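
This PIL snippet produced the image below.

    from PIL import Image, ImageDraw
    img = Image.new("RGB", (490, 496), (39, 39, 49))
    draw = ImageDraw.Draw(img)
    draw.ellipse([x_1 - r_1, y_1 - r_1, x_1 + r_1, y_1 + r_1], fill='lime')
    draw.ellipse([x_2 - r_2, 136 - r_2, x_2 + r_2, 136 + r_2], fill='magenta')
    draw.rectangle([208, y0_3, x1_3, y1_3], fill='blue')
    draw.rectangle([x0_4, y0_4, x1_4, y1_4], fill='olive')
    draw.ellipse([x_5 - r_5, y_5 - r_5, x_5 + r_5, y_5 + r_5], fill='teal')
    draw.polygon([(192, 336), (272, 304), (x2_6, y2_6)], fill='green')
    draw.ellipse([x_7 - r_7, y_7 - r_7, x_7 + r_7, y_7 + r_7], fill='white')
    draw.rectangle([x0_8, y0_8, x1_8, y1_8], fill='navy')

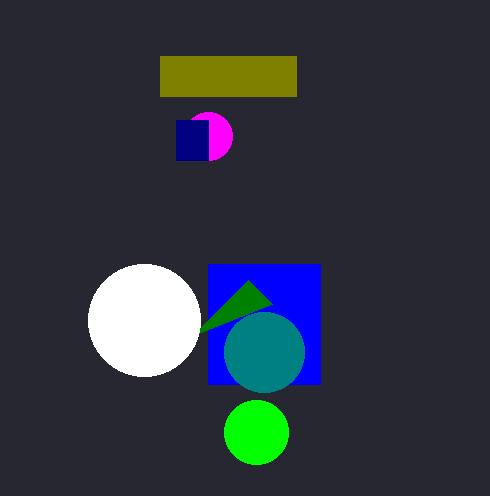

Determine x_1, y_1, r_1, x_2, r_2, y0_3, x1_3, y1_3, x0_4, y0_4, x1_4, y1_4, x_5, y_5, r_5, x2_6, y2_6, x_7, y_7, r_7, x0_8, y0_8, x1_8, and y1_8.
x_1 = 256
y_1 = 432
r_1 = 32
x_2 = 208
r_2 = 24
y0_3 = 264
x1_3 = 320
y1_3 = 384
x0_4 = 160
y0_4 = 56
x1_4 = 296
y1_4 = 96
x_5 = 264
y_5 = 352
r_5 = 40
x2_6 = 248
y2_6 = 280
x_7 = 144
y_7 = 320
r_7 = 56
x0_8 = 176
y0_8 = 120
x1_8 = 208
y1_8 = 160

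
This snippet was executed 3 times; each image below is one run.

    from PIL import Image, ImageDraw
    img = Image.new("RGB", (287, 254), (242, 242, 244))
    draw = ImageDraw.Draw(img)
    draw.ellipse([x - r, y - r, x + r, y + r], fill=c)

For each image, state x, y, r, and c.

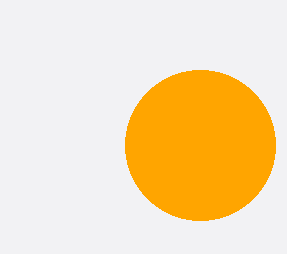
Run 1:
x = 200; y = 145; r = 75; c = 'orange'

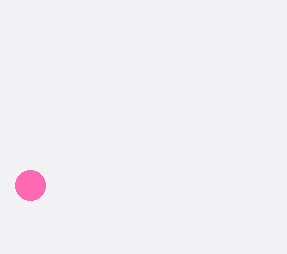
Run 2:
x = 30, y = 185, r = 15, c = 'hotpink'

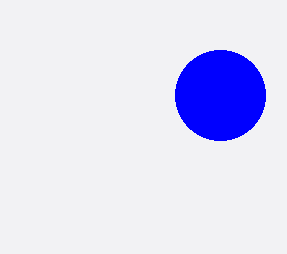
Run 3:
x = 220; y = 95; r = 45; c = 'blue'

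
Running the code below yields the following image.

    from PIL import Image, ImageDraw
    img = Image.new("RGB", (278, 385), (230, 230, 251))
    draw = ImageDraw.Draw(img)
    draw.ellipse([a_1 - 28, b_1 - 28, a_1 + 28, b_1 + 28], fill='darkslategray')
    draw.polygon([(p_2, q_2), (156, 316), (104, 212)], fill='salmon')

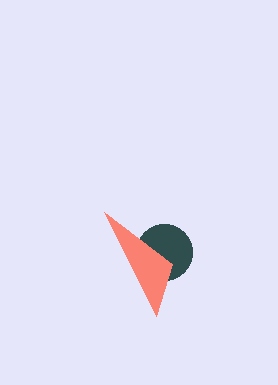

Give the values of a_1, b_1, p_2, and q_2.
a_1 = 164
b_1 = 252
p_2 = 172
q_2 = 264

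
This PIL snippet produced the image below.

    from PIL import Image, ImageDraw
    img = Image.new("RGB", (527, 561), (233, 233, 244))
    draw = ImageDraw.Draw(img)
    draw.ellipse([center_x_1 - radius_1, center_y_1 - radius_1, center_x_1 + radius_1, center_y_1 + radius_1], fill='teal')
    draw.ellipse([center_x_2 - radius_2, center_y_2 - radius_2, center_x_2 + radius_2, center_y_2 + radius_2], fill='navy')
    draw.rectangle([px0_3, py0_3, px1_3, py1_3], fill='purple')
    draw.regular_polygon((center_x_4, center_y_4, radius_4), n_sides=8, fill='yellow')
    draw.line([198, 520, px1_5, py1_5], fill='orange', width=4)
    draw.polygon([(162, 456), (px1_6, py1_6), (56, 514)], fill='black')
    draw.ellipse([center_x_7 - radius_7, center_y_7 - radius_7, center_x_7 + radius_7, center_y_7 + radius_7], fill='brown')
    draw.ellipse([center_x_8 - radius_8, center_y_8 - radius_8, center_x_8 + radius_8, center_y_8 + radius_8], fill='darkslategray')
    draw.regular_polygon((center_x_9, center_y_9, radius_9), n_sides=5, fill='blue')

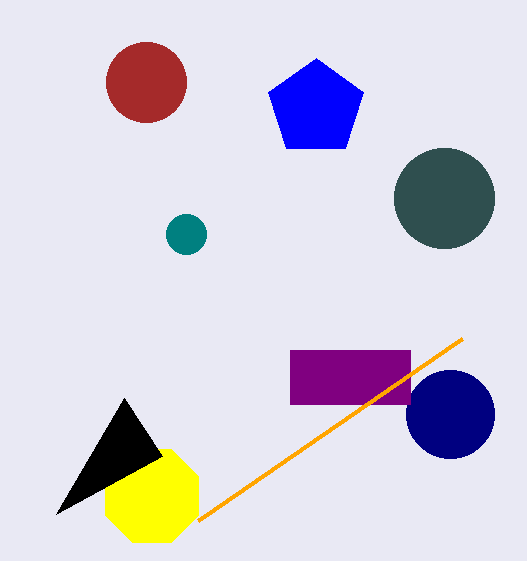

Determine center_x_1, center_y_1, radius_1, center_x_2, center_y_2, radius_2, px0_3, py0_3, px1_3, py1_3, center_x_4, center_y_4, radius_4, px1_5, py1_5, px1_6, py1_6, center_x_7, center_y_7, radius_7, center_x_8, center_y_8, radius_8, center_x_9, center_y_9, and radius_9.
center_x_1 = 186; center_y_1 = 234; radius_1 = 20; center_x_2 = 450; center_y_2 = 414; radius_2 = 44; px0_3 = 290; py0_3 = 350; px1_3 = 410; py1_3 = 404; center_x_4 = 152; center_y_4 = 496; radius_4 = 50; px1_5 = 462; py1_5 = 338; px1_6 = 124; py1_6 = 398; center_x_7 = 146; center_y_7 = 82; radius_7 = 40; center_x_8 = 444; center_y_8 = 198; radius_8 = 50; center_x_9 = 316; center_y_9 = 108; radius_9 = 50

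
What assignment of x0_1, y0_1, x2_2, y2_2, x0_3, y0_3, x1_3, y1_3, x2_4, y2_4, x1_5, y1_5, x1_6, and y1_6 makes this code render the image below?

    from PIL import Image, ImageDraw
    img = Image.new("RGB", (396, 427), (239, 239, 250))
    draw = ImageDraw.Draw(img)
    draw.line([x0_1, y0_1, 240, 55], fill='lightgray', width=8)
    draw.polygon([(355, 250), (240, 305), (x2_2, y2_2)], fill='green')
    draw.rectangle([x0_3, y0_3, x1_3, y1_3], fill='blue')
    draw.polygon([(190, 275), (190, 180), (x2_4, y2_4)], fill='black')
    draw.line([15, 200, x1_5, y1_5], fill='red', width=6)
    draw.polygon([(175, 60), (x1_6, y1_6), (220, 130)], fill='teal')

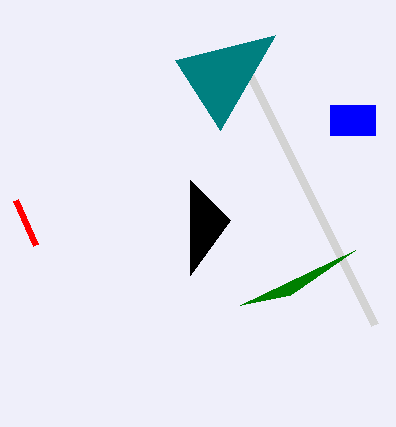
x0_1 = 375; y0_1 = 325; x2_2 = 290; y2_2 = 295; x0_3 = 330; y0_3 = 105; x1_3 = 375; y1_3 = 135; x2_4 = 230; y2_4 = 220; x1_5 = 35; y1_5 = 245; x1_6 = 275; y1_6 = 35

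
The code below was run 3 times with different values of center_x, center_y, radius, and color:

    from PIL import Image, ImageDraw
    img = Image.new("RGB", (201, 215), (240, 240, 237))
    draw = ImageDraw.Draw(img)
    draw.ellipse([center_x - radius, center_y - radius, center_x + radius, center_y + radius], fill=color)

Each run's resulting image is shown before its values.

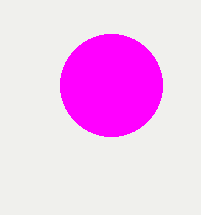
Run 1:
center_x = 111; center_y = 85; radius = 51; color = 'magenta'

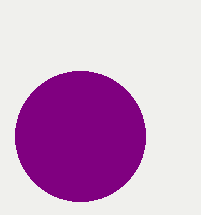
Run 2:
center_x = 80, center_y = 136, radius = 65, color = 'purple'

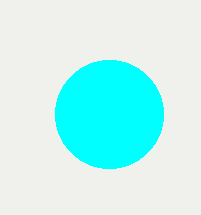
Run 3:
center_x = 109; center_y = 114; radius = 54; color = 'cyan'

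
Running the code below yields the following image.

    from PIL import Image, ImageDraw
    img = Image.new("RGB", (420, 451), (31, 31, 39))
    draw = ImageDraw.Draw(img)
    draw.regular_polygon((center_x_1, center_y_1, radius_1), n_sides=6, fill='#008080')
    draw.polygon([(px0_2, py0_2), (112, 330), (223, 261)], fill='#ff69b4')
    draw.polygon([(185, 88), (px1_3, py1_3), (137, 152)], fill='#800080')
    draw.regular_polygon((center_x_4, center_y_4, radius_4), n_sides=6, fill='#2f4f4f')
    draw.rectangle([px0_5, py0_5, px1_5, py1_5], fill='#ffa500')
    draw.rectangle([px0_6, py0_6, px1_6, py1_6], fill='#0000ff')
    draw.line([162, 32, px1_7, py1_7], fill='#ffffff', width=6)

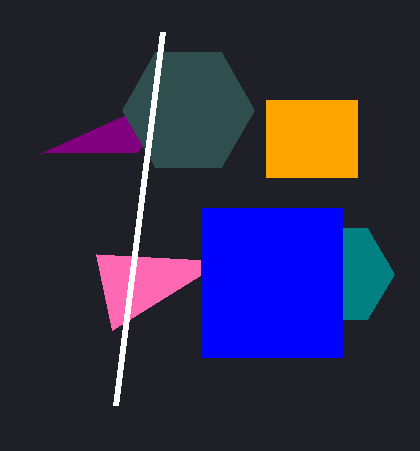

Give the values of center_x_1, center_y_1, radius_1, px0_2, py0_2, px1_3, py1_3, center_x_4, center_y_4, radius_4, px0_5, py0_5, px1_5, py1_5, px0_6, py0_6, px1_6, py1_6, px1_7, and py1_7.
center_x_1 = 341
center_y_1 = 274
radius_1 = 53
px0_2 = 96
py0_2 = 254
px1_3 = 41
py1_3 = 153
center_x_4 = 188
center_y_4 = 110
radius_4 = 66
px0_5 = 266
py0_5 = 100
px1_5 = 357
py1_5 = 177
px0_6 = 201
py0_6 = 208
px1_6 = 342
py1_6 = 357
px1_7 = 115
py1_7 = 405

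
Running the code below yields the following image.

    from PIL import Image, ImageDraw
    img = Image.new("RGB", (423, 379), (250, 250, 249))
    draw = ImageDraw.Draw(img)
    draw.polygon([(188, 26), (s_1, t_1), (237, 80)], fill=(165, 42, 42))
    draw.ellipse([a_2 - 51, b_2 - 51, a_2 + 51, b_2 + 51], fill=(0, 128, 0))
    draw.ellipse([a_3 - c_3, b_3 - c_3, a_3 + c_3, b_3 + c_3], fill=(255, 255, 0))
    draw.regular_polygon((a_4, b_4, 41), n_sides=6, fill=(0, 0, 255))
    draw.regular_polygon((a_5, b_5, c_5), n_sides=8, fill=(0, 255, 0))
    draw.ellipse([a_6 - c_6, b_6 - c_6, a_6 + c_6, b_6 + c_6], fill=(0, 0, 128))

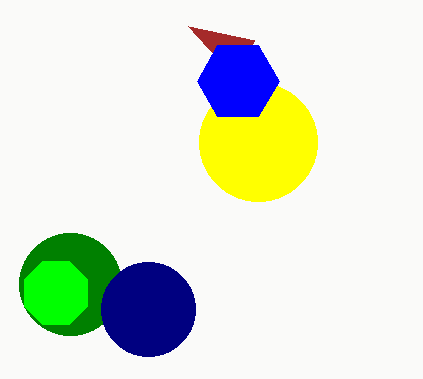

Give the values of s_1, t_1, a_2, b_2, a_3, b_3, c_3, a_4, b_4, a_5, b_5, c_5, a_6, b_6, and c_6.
s_1 = 254, t_1 = 40, a_2 = 70, b_2 = 284, a_3 = 258, b_3 = 142, c_3 = 59, a_4 = 238, b_4 = 81, a_5 = 56, b_5 = 293, c_5 = 34, a_6 = 148, b_6 = 309, c_6 = 47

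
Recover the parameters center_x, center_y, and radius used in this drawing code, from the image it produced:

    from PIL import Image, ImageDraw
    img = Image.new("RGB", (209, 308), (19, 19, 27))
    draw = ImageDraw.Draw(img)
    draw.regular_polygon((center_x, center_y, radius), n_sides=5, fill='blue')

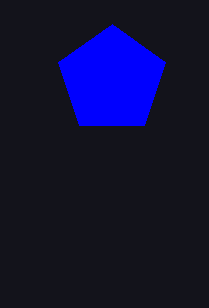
center_x = 112; center_y = 80; radius = 56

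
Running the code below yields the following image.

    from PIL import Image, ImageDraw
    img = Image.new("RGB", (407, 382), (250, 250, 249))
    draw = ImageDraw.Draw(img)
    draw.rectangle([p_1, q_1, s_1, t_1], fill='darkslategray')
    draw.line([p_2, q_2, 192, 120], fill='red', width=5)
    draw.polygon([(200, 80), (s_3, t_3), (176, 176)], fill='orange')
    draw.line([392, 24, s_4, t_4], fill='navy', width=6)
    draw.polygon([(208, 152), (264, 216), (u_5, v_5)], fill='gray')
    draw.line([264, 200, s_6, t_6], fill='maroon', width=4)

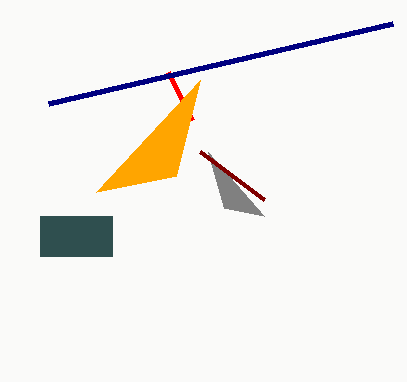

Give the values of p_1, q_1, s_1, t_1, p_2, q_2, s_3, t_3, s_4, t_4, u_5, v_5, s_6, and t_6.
p_1 = 40; q_1 = 216; s_1 = 112; t_1 = 256; p_2 = 168; q_2 = 72; s_3 = 96; t_3 = 192; s_4 = 48; t_4 = 104; u_5 = 224; v_5 = 208; s_6 = 200; t_6 = 152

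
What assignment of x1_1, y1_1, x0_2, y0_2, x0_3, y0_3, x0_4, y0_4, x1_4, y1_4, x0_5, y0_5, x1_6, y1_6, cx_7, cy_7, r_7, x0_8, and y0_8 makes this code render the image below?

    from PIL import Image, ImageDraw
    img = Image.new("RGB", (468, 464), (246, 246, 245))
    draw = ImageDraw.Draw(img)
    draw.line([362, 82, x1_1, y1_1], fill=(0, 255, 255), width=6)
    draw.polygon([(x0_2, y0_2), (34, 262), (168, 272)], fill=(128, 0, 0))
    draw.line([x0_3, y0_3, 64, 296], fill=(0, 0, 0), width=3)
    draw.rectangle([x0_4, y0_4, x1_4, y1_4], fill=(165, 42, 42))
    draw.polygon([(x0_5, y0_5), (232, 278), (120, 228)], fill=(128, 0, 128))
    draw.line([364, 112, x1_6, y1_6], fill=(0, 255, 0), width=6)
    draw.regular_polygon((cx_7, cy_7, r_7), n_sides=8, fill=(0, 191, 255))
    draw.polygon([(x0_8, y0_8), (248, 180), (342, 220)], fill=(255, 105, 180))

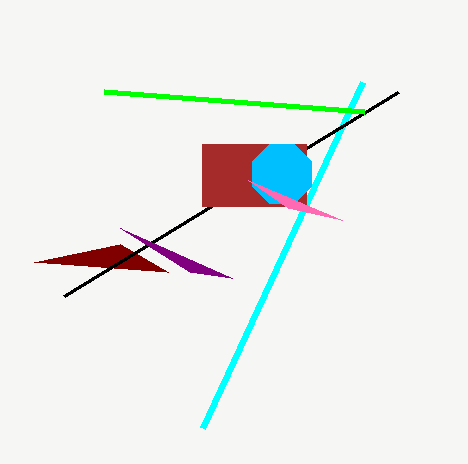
x1_1 = 202, y1_1 = 428, x0_2 = 120, y0_2 = 244, x0_3 = 398, y0_3 = 92, x0_4 = 202, y0_4 = 144, x1_4 = 306, y1_4 = 206, x0_5 = 190, y0_5 = 272, x1_6 = 104, y1_6 = 92, cx_7 = 282, cy_7 = 174, r_7 = 32, x0_8 = 288, y0_8 = 208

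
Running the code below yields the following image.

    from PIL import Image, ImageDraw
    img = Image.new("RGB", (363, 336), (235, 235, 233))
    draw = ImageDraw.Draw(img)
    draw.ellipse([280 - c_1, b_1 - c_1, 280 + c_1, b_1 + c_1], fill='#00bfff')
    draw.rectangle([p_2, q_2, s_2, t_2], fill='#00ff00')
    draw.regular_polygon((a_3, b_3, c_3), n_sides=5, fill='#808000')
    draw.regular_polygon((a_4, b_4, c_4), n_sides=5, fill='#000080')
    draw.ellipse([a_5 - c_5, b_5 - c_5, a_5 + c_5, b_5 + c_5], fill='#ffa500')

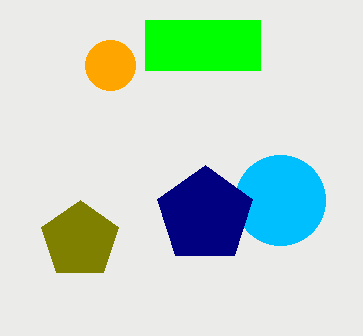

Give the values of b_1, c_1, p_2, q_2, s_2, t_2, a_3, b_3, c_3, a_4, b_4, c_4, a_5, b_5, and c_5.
b_1 = 200; c_1 = 45; p_2 = 145; q_2 = 20; s_2 = 260; t_2 = 70; a_3 = 80; b_3 = 240; c_3 = 40; a_4 = 205; b_4 = 215; c_4 = 50; a_5 = 110; b_5 = 65; c_5 = 25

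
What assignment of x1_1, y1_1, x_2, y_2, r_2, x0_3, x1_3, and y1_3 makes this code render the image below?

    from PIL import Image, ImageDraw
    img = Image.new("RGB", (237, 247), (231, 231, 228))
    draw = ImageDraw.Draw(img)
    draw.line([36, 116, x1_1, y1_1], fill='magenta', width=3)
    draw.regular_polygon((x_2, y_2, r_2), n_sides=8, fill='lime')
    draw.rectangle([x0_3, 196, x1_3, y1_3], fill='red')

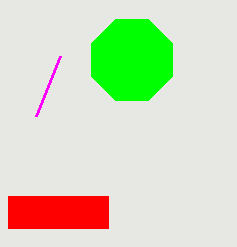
x1_1 = 60; y1_1 = 56; x_2 = 132; y_2 = 60; r_2 = 44; x0_3 = 8; x1_3 = 108; y1_3 = 228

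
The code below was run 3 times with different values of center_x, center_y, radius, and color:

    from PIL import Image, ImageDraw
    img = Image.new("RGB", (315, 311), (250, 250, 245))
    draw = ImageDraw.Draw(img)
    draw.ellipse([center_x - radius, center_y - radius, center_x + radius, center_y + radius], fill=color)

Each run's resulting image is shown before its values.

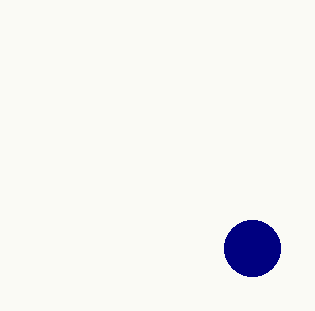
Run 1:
center_x = 252, center_y = 248, radius = 28, color = 'navy'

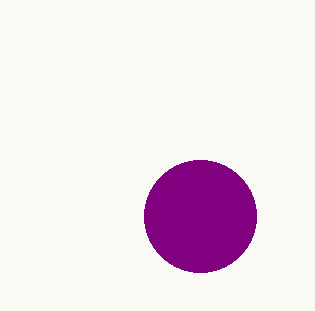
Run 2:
center_x = 200
center_y = 216
radius = 56
color = 'purple'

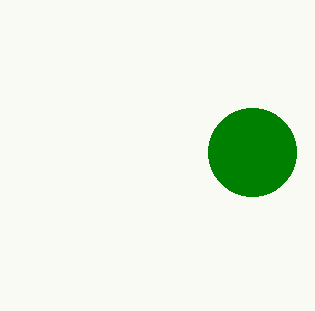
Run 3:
center_x = 252, center_y = 152, radius = 44, color = 'green'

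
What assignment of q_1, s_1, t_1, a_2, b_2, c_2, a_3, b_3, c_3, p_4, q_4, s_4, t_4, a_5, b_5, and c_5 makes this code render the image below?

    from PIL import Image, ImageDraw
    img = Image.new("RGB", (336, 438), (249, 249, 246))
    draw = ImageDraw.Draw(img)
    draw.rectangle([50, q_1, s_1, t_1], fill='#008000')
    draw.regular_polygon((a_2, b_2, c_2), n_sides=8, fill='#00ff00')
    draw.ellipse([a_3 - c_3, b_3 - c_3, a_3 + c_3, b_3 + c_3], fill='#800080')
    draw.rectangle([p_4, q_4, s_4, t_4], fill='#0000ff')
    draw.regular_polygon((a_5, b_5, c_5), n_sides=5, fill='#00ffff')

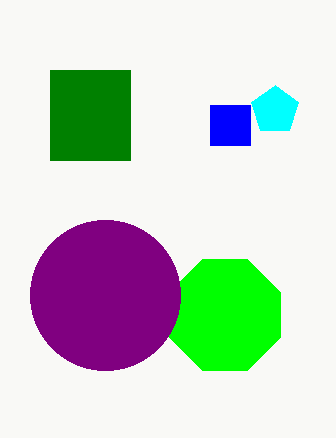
q_1 = 70
s_1 = 130
t_1 = 160
a_2 = 225
b_2 = 315
c_2 = 60
a_3 = 105
b_3 = 295
c_3 = 75
p_4 = 210
q_4 = 105
s_4 = 250
t_4 = 145
a_5 = 275
b_5 = 110
c_5 = 25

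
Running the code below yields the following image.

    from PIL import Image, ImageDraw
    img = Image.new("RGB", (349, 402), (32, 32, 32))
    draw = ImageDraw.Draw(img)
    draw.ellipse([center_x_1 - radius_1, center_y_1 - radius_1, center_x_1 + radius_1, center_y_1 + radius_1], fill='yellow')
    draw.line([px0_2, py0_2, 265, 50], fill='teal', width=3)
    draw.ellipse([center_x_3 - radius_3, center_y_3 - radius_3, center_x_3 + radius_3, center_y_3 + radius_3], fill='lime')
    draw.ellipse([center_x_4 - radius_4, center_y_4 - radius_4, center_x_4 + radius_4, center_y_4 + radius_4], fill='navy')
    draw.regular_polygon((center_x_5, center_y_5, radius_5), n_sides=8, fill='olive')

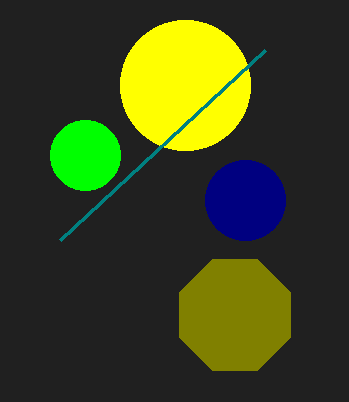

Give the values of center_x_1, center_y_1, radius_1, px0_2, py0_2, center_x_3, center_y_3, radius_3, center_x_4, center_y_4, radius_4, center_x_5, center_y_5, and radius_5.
center_x_1 = 185
center_y_1 = 85
radius_1 = 65
px0_2 = 60
py0_2 = 240
center_x_3 = 85
center_y_3 = 155
radius_3 = 35
center_x_4 = 245
center_y_4 = 200
radius_4 = 40
center_x_5 = 235
center_y_5 = 315
radius_5 = 60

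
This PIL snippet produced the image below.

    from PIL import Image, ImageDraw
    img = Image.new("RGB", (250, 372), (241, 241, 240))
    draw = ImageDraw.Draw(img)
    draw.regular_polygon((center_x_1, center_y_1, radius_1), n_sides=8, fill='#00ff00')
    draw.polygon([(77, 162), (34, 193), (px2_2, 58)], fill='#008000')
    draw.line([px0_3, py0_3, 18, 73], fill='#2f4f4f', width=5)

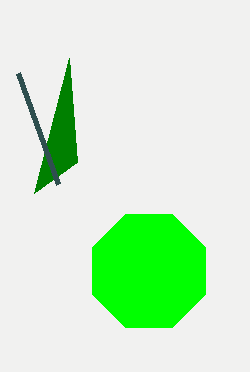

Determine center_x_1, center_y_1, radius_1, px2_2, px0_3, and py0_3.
center_x_1 = 149; center_y_1 = 271; radius_1 = 61; px2_2 = 69; px0_3 = 58; py0_3 = 184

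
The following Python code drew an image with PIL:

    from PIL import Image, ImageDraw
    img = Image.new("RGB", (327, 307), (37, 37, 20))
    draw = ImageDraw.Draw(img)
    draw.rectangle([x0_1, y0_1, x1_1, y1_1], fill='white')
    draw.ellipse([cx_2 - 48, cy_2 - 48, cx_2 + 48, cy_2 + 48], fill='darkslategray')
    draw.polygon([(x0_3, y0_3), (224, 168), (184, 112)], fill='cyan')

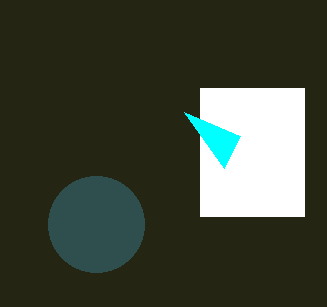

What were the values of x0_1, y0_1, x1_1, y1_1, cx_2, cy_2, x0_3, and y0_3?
x0_1 = 200; y0_1 = 88; x1_1 = 304; y1_1 = 216; cx_2 = 96; cy_2 = 224; x0_3 = 240; y0_3 = 136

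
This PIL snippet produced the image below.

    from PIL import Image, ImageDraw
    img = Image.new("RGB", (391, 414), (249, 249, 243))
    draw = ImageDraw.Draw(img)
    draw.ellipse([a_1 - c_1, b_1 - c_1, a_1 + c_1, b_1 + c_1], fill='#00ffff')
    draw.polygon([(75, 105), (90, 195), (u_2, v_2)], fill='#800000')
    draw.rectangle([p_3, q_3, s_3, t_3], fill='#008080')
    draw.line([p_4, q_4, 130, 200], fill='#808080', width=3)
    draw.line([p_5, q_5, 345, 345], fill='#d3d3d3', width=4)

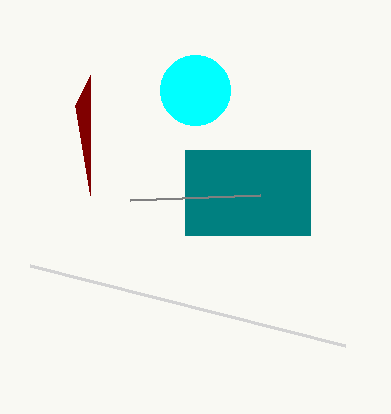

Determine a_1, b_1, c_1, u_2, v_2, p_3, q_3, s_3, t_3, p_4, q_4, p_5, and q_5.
a_1 = 195
b_1 = 90
c_1 = 35
u_2 = 90
v_2 = 75
p_3 = 185
q_3 = 150
s_3 = 310
t_3 = 235
p_4 = 260
q_4 = 195
p_5 = 30
q_5 = 265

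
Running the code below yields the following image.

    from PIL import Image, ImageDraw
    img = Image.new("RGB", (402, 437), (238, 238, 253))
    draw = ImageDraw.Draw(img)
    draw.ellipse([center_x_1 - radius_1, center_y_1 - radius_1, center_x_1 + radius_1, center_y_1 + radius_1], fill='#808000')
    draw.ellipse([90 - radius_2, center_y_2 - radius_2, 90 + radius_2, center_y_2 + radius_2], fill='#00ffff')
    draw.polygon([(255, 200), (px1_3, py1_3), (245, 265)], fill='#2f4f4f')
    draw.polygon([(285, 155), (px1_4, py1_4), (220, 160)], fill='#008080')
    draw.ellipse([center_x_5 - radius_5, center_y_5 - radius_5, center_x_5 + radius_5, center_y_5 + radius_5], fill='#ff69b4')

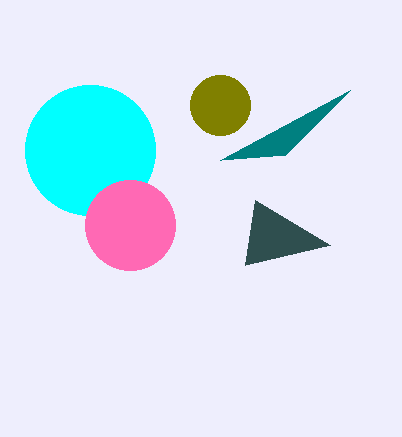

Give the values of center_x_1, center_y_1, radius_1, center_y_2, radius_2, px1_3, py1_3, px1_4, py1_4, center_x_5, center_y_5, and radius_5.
center_x_1 = 220
center_y_1 = 105
radius_1 = 30
center_y_2 = 150
radius_2 = 65
px1_3 = 330
py1_3 = 245
px1_4 = 350
py1_4 = 90
center_x_5 = 130
center_y_5 = 225
radius_5 = 45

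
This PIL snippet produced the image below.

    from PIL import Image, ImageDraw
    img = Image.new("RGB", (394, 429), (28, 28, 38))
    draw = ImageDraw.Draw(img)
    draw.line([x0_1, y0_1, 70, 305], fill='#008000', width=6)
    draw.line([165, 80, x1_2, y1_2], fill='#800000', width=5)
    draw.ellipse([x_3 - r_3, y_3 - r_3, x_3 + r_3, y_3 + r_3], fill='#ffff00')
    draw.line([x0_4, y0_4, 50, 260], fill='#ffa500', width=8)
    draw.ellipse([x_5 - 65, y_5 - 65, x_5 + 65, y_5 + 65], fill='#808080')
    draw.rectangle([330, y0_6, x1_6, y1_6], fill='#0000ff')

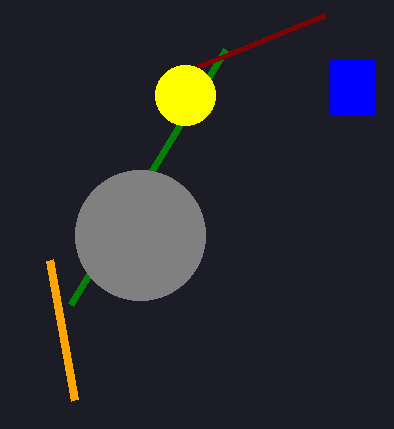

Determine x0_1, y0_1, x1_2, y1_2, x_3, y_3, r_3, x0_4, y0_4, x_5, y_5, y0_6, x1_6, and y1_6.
x0_1 = 225
y0_1 = 50
x1_2 = 325
y1_2 = 15
x_3 = 185
y_3 = 95
r_3 = 30
x0_4 = 75
y0_4 = 400
x_5 = 140
y_5 = 235
y0_6 = 60
x1_6 = 375
y1_6 = 115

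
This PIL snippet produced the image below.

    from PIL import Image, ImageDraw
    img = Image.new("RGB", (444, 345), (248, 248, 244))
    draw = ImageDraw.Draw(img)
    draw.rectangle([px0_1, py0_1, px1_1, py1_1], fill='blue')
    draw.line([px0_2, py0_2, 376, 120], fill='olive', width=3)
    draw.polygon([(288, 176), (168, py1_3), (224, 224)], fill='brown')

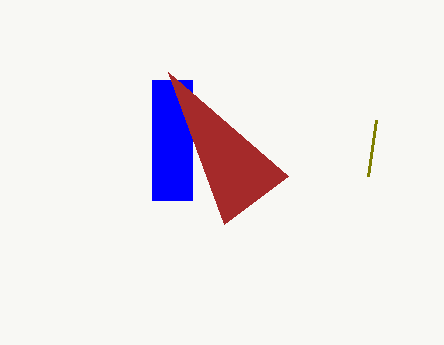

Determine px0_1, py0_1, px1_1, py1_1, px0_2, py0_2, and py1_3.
px0_1 = 152, py0_1 = 80, px1_1 = 192, py1_1 = 200, px0_2 = 368, py0_2 = 176, py1_3 = 72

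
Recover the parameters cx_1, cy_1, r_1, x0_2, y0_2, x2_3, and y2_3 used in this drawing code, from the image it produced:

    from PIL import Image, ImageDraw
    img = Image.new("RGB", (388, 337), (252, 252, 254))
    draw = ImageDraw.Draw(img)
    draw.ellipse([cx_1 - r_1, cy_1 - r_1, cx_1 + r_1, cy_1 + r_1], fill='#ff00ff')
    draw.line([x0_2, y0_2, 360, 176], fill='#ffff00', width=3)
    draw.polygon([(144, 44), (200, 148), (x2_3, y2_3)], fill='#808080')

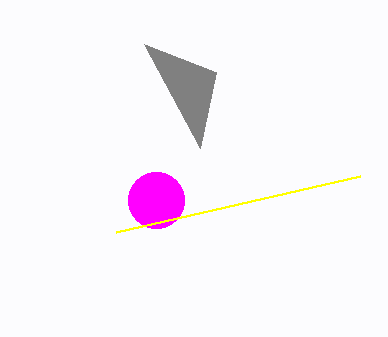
cx_1 = 156; cy_1 = 200; r_1 = 28; x0_2 = 116; y0_2 = 232; x2_3 = 216; y2_3 = 72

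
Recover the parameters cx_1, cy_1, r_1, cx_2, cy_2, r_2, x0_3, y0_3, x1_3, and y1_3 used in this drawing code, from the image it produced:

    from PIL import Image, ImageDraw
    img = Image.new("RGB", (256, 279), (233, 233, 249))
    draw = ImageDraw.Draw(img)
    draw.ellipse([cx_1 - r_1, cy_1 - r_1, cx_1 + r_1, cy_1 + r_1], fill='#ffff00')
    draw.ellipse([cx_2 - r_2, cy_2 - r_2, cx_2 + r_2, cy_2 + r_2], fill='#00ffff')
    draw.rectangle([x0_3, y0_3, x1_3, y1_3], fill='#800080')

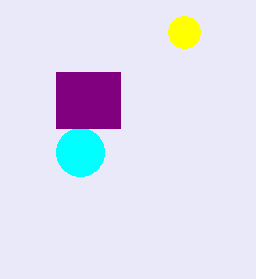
cx_1 = 184; cy_1 = 32; r_1 = 16; cx_2 = 80; cy_2 = 152; r_2 = 24; x0_3 = 56; y0_3 = 72; x1_3 = 120; y1_3 = 128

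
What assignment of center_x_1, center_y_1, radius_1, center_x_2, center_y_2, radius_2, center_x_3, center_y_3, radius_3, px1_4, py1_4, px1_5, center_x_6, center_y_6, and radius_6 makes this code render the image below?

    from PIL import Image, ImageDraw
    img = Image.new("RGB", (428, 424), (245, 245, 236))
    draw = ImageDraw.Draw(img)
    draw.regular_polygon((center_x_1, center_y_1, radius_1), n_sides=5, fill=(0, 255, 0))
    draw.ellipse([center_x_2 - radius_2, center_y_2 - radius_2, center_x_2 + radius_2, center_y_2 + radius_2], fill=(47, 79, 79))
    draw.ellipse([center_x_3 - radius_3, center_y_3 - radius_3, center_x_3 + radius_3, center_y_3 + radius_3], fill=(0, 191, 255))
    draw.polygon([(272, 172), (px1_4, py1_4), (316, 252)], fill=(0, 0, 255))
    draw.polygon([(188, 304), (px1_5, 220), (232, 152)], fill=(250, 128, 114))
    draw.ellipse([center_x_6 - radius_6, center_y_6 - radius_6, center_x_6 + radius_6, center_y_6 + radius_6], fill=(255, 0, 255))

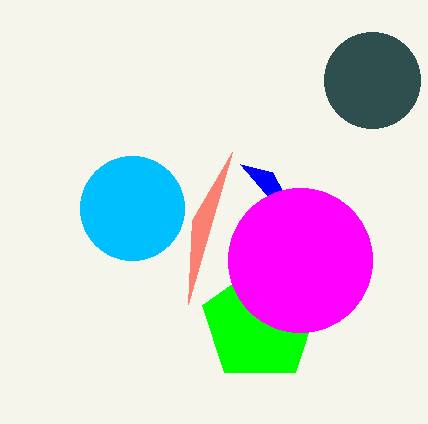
center_x_1 = 260
center_y_1 = 324
radius_1 = 60
center_x_2 = 372
center_y_2 = 80
radius_2 = 48
center_x_3 = 132
center_y_3 = 208
radius_3 = 52
px1_4 = 240
py1_4 = 164
px1_5 = 192
center_x_6 = 300
center_y_6 = 260
radius_6 = 72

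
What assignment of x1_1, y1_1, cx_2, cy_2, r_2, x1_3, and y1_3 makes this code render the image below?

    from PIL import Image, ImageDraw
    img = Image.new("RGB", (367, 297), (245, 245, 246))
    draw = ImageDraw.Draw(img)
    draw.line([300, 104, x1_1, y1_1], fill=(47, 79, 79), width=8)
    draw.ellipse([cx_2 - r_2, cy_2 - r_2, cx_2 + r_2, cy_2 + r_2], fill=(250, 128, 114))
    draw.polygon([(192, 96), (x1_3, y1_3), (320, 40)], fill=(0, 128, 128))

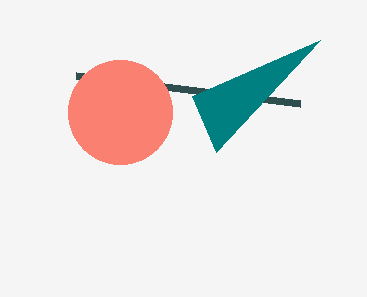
x1_1 = 76; y1_1 = 76; cx_2 = 120; cy_2 = 112; r_2 = 52; x1_3 = 216; y1_3 = 152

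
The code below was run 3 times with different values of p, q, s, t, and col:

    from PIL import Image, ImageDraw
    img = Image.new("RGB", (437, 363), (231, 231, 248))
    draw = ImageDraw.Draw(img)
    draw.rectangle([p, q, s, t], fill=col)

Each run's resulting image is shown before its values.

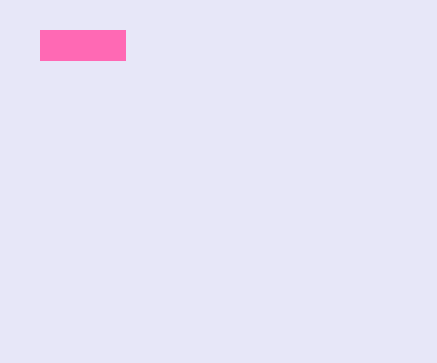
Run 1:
p = 40, q = 30, s = 125, t = 60, col = 'hotpink'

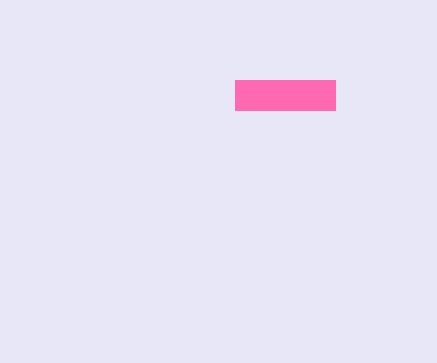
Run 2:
p = 235, q = 80, s = 335, t = 110, col = 'hotpink'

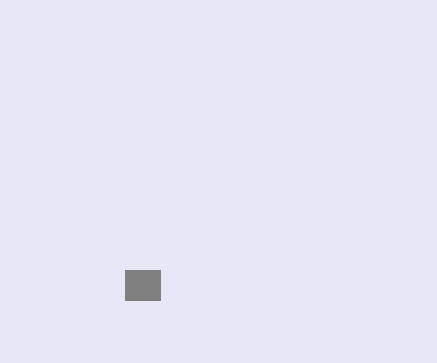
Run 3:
p = 125; q = 270; s = 160; t = 300; col = 'gray'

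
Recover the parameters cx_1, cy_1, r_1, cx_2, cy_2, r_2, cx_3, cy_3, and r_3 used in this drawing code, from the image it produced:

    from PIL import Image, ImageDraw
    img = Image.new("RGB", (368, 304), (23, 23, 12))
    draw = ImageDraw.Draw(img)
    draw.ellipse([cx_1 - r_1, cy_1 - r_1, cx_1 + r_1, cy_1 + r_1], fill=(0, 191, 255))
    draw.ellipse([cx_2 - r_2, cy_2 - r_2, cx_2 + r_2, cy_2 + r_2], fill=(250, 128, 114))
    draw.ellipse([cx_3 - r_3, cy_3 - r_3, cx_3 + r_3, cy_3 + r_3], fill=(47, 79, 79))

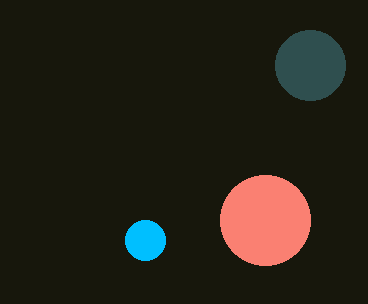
cx_1 = 145
cy_1 = 240
r_1 = 20
cx_2 = 265
cy_2 = 220
r_2 = 45
cx_3 = 310
cy_3 = 65
r_3 = 35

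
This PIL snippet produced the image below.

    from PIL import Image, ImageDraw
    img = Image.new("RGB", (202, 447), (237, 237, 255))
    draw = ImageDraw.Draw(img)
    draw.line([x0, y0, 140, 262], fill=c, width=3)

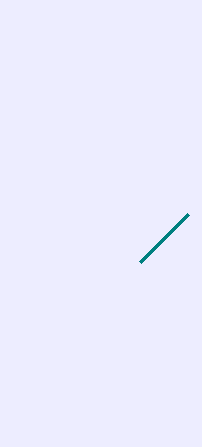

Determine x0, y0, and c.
x0 = 188
y0 = 214
c = 'teal'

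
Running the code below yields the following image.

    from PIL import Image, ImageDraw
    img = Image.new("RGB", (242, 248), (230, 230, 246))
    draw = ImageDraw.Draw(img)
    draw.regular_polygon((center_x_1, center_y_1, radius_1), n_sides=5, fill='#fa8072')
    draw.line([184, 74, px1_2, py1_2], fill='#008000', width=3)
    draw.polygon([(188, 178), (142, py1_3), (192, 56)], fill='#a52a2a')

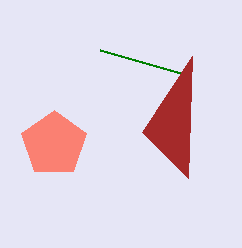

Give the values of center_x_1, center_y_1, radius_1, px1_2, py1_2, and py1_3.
center_x_1 = 54, center_y_1 = 144, radius_1 = 34, px1_2 = 100, py1_2 = 50, py1_3 = 132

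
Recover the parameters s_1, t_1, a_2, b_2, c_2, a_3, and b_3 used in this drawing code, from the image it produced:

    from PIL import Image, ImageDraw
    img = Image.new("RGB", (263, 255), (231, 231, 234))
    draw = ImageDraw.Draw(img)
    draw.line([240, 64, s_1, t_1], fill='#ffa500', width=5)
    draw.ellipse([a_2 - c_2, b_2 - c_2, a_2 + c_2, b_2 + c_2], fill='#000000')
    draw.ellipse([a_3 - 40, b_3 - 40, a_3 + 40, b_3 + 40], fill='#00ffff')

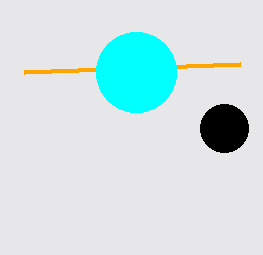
s_1 = 24, t_1 = 72, a_2 = 224, b_2 = 128, c_2 = 24, a_3 = 136, b_3 = 72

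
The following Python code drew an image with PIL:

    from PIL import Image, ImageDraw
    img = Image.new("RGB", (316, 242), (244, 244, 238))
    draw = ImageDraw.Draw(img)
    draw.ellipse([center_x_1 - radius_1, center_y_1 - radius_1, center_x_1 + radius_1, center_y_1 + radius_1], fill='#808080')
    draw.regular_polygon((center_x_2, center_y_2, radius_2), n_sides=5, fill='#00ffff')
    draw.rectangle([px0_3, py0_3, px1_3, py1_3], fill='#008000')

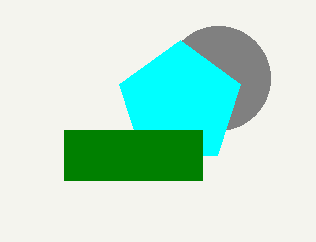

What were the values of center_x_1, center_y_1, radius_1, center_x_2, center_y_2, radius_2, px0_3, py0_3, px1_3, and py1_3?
center_x_1 = 218
center_y_1 = 78
radius_1 = 52
center_x_2 = 180
center_y_2 = 104
radius_2 = 64
px0_3 = 64
py0_3 = 130
px1_3 = 202
py1_3 = 180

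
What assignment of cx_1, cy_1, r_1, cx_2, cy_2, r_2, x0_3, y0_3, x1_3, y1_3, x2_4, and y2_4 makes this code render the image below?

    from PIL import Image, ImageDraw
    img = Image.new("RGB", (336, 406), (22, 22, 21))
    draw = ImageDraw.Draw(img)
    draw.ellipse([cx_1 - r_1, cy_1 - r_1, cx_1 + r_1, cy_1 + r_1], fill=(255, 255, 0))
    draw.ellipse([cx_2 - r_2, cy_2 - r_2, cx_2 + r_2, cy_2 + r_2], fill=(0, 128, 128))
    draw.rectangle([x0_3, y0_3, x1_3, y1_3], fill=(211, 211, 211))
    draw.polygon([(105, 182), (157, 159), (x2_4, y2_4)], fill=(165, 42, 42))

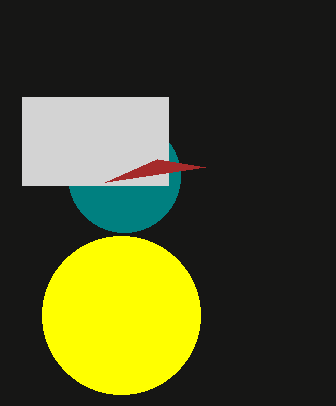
cx_1 = 121
cy_1 = 315
r_1 = 79
cx_2 = 124
cy_2 = 176
r_2 = 56
x0_3 = 22
y0_3 = 97
x1_3 = 168
y1_3 = 185
x2_4 = 205
y2_4 = 167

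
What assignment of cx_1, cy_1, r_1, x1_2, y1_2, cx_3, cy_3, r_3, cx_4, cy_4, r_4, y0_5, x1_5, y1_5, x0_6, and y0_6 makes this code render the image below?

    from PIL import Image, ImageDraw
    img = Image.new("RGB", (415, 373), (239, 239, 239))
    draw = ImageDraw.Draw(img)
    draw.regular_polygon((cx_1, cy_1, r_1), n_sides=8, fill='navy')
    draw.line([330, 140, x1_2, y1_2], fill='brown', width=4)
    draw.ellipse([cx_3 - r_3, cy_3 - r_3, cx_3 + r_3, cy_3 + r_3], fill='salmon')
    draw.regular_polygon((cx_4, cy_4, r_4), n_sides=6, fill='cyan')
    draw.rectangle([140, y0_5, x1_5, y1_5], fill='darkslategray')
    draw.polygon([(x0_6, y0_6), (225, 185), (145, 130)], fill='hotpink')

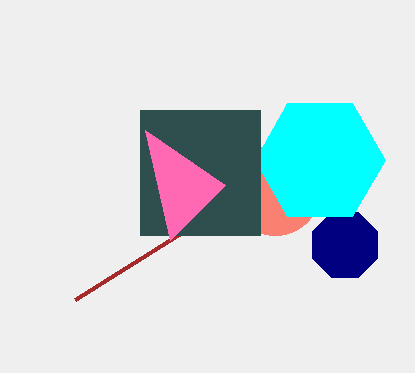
cx_1 = 345
cy_1 = 245
r_1 = 35
x1_2 = 75
y1_2 = 300
cx_3 = 275
cy_3 = 190
r_3 = 45
cx_4 = 320
cy_4 = 160
r_4 = 65
y0_5 = 110
x1_5 = 260
y1_5 = 235
x0_6 = 170
y0_6 = 240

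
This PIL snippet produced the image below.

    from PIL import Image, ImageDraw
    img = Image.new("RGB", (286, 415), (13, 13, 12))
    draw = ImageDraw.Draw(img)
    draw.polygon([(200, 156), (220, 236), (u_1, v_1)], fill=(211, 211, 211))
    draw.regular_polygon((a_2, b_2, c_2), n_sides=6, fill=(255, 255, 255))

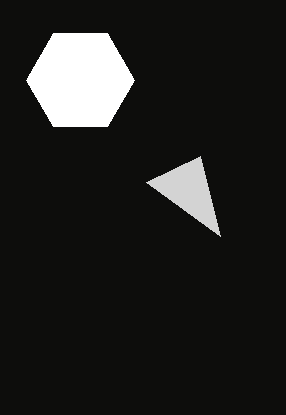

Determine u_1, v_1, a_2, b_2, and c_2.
u_1 = 146, v_1 = 182, a_2 = 80, b_2 = 80, c_2 = 54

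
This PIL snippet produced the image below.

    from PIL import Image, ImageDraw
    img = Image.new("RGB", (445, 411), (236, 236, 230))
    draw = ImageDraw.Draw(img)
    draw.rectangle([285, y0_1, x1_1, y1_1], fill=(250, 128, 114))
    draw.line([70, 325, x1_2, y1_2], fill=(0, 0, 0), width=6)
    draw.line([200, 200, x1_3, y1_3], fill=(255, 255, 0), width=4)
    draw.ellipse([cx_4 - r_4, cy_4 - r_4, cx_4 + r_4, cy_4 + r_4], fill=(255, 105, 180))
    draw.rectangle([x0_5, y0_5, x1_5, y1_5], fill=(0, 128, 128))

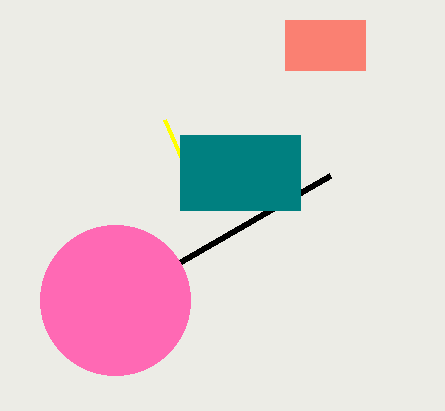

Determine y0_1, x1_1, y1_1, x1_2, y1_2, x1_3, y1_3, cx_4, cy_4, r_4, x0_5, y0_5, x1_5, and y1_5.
y0_1 = 20, x1_1 = 365, y1_1 = 70, x1_2 = 330, y1_2 = 175, x1_3 = 165, y1_3 = 120, cx_4 = 115, cy_4 = 300, r_4 = 75, x0_5 = 180, y0_5 = 135, x1_5 = 300, y1_5 = 210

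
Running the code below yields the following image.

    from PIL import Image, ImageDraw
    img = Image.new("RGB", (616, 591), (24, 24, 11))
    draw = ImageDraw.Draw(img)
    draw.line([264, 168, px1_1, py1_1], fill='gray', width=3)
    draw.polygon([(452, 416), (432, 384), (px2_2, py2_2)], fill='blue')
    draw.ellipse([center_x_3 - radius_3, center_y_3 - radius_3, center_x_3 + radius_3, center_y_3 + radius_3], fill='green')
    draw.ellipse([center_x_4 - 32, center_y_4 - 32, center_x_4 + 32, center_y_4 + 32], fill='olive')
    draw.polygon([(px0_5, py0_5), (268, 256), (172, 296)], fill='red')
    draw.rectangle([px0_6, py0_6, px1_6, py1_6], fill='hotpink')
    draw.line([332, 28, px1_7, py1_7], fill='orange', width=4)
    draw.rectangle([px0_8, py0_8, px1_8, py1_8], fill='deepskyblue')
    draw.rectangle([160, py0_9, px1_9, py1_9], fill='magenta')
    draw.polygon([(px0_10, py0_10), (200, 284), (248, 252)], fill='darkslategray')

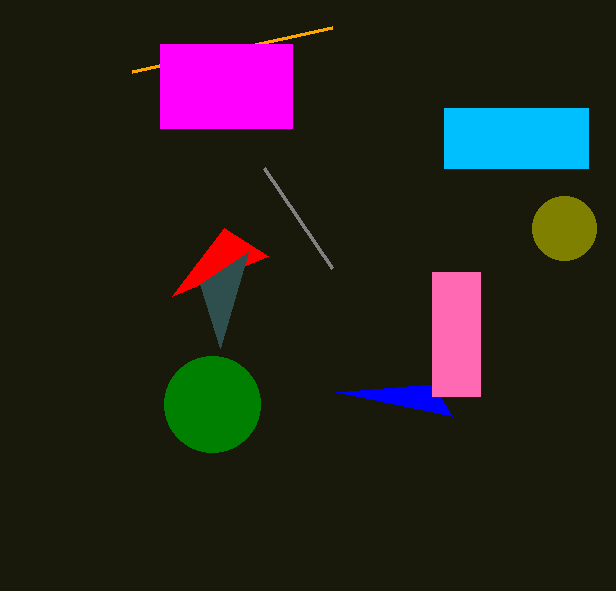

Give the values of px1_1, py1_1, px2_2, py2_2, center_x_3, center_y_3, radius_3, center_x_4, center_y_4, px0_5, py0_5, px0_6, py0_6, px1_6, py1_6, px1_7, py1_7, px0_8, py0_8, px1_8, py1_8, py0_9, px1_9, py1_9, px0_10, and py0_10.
px1_1 = 332, py1_1 = 268, px2_2 = 336, py2_2 = 392, center_x_3 = 212, center_y_3 = 404, radius_3 = 48, center_x_4 = 564, center_y_4 = 228, px0_5 = 224, py0_5 = 228, px0_6 = 432, py0_6 = 272, px1_6 = 480, py1_6 = 396, px1_7 = 132, py1_7 = 72, px0_8 = 444, py0_8 = 108, px1_8 = 588, py1_8 = 168, py0_9 = 44, px1_9 = 292, py1_9 = 128, px0_10 = 220, py0_10 = 348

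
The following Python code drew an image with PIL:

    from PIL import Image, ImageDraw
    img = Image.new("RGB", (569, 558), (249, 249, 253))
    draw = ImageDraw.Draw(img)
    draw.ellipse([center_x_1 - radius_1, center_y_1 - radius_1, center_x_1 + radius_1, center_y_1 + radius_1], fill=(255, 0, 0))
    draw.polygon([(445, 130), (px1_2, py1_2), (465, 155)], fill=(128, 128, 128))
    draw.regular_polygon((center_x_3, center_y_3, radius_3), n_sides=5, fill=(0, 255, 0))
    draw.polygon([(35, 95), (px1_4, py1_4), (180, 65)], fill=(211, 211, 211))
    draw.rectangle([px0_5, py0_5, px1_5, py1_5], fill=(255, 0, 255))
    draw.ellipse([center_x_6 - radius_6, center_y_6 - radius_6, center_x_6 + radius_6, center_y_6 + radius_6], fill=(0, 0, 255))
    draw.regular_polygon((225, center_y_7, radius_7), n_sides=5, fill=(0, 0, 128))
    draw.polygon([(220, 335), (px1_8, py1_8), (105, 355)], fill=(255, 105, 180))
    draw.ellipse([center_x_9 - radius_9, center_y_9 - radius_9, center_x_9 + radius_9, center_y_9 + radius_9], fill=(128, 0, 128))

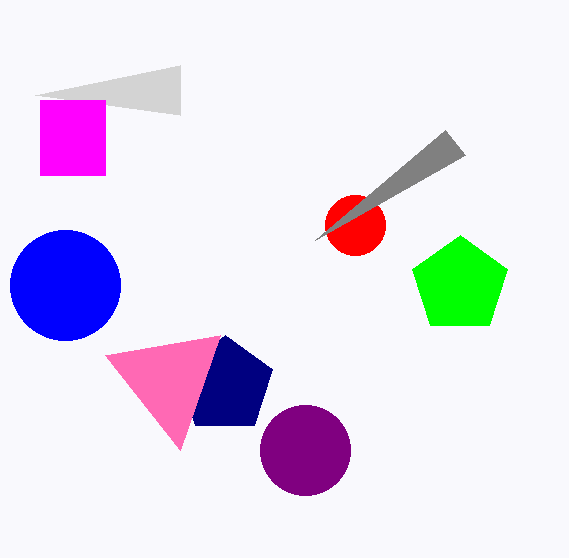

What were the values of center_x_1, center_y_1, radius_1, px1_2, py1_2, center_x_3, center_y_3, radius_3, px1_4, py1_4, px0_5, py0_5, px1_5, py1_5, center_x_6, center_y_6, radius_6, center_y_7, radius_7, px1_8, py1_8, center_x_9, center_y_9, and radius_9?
center_x_1 = 355, center_y_1 = 225, radius_1 = 30, px1_2 = 315, py1_2 = 240, center_x_3 = 460, center_y_3 = 285, radius_3 = 50, px1_4 = 180, py1_4 = 115, px0_5 = 40, py0_5 = 100, px1_5 = 105, py1_5 = 175, center_x_6 = 65, center_y_6 = 285, radius_6 = 55, center_y_7 = 385, radius_7 = 50, px1_8 = 180, py1_8 = 450, center_x_9 = 305, center_y_9 = 450, radius_9 = 45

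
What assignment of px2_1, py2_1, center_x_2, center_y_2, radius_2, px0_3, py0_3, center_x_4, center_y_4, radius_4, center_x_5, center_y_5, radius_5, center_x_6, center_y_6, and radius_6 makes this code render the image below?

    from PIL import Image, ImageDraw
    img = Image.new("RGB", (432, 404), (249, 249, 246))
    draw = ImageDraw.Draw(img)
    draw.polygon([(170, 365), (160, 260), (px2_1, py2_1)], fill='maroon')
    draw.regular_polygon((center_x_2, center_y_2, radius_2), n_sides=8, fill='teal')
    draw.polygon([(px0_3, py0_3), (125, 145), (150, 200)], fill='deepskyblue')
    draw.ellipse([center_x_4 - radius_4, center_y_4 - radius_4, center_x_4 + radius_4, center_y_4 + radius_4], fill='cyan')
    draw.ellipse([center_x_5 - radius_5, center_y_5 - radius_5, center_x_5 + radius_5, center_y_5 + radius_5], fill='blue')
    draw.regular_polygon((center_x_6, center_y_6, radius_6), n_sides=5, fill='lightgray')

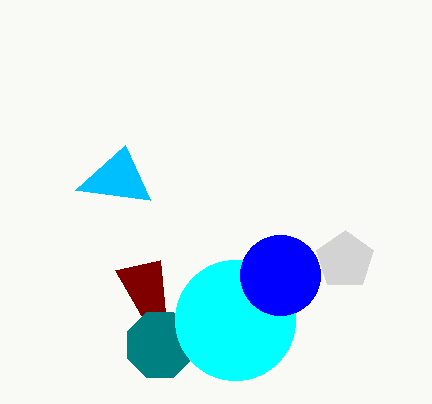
px2_1 = 115; py2_1 = 270; center_x_2 = 160; center_y_2 = 345; radius_2 = 35; px0_3 = 75; py0_3 = 190; center_x_4 = 235; center_y_4 = 320; radius_4 = 60; center_x_5 = 280; center_y_5 = 275; radius_5 = 40; center_x_6 = 345; center_y_6 = 260; radius_6 = 30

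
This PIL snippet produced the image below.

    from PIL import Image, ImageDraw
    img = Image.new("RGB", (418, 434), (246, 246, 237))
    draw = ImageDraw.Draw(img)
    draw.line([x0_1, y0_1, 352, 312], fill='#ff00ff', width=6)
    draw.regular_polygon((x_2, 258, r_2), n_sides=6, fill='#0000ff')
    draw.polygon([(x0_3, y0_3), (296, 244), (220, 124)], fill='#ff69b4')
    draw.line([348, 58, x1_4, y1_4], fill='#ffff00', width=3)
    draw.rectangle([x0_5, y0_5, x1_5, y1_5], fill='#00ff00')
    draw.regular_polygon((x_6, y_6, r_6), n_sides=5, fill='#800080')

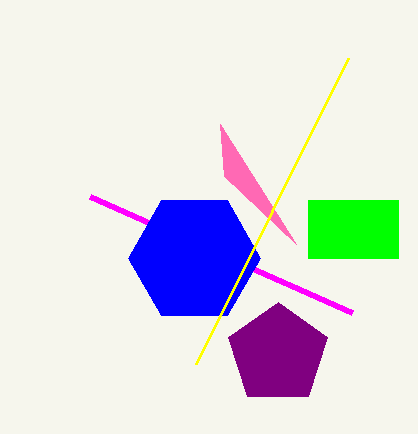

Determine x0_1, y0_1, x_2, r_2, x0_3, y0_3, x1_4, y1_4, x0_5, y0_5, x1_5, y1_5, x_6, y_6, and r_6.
x0_1 = 90; y0_1 = 196; x_2 = 194; r_2 = 66; x0_3 = 224; y0_3 = 176; x1_4 = 196; y1_4 = 364; x0_5 = 308; y0_5 = 200; x1_5 = 398; y1_5 = 258; x_6 = 278; y_6 = 354; r_6 = 52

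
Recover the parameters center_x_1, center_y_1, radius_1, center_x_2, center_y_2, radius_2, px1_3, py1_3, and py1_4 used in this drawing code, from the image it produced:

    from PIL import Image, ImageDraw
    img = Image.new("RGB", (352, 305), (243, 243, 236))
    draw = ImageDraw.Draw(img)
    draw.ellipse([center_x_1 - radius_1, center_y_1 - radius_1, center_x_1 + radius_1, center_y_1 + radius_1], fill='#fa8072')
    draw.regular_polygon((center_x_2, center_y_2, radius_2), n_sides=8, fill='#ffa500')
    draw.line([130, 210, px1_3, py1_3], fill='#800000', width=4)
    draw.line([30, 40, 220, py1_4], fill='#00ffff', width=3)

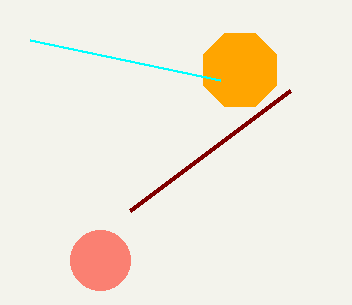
center_x_1 = 100, center_y_1 = 260, radius_1 = 30, center_x_2 = 240, center_y_2 = 70, radius_2 = 40, px1_3 = 290, py1_3 = 90, py1_4 = 80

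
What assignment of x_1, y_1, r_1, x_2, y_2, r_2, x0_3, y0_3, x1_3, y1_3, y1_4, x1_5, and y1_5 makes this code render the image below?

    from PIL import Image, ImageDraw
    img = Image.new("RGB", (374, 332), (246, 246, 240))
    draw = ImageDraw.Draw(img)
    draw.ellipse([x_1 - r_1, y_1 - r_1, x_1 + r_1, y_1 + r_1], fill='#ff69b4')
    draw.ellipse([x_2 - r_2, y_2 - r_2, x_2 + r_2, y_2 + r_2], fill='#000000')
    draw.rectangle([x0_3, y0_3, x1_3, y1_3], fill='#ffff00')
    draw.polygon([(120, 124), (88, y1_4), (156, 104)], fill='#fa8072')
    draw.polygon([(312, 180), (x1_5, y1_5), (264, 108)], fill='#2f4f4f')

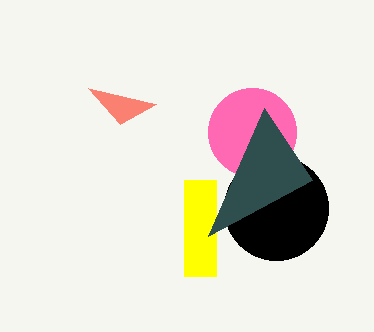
x_1 = 252, y_1 = 132, r_1 = 44, x_2 = 276, y_2 = 208, r_2 = 52, x0_3 = 184, y0_3 = 180, x1_3 = 216, y1_3 = 276, y1_4 = 88, x1_5 = 208, y1_5 = 236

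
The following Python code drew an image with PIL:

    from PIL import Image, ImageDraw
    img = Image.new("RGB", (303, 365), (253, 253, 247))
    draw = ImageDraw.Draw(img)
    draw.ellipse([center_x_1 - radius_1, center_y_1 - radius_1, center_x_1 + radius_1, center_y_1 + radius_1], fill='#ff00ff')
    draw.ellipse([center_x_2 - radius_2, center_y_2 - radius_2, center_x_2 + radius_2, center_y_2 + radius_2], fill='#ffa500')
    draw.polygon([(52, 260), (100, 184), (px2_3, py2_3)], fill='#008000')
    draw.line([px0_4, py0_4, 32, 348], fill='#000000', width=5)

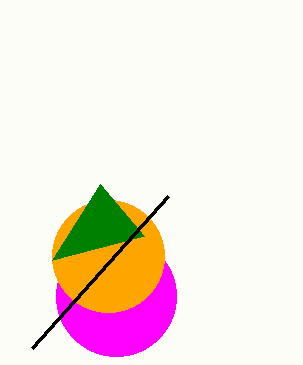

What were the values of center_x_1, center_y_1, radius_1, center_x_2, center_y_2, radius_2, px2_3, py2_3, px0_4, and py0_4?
center_x_1 = 116
center_y_1 = 296
radius_1 = 60
center_x_2 = 108
center_y_2 = 256
radius_2 = 56
px2_3 = 144
py2_3 = 236
px0_4 = 168
py0_4 = 196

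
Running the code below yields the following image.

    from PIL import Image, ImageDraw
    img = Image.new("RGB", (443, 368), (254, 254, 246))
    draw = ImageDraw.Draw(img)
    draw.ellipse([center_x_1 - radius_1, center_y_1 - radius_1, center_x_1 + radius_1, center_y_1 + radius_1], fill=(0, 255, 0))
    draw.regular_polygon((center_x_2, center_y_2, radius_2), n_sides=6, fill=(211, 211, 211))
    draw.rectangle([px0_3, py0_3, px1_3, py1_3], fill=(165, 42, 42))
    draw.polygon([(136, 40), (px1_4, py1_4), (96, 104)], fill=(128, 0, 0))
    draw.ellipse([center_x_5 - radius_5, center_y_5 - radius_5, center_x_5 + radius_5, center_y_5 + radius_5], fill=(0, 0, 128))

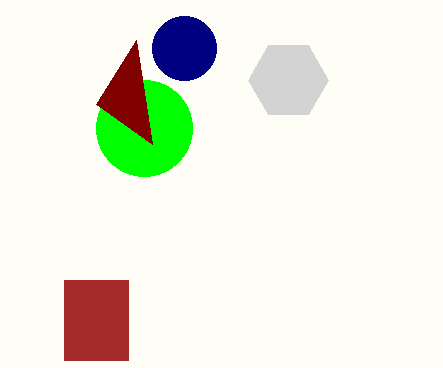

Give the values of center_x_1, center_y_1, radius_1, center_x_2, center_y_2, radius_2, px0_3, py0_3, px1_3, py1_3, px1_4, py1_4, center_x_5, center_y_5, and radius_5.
center_x_1 = 144, center_y_1 = 128, radius_1 = 48, center_x_2 = 288, center_y_2 = 80, radius_2 = 40, px0_3 = 64, py0_3 = 280, px1_3 = 128, py1_3 = 360, px1_4 = 152, py1_4 = 144, center_x_5 = 184, center_y_5 = 48, radius_5 = 32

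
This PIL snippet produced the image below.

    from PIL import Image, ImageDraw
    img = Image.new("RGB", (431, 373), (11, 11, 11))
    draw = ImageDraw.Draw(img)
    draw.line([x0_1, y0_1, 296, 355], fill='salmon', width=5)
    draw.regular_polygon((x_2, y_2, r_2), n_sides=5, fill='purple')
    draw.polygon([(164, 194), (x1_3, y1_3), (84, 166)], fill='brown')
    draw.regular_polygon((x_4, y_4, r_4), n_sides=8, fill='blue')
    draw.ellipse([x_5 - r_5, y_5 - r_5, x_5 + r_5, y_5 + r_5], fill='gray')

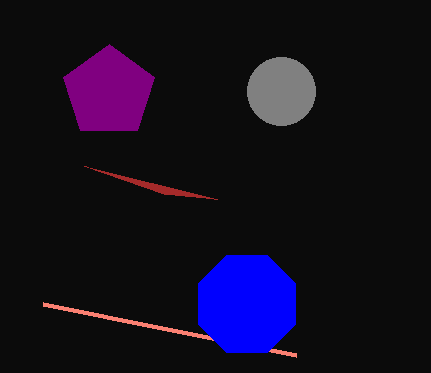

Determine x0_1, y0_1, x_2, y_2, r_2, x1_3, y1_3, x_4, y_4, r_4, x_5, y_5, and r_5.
x0_1 = 43
y0_1 = 304
x_2 = 109
y_2 = 92
r_2 = 48
x1_3 = 217
y1_3 = 199
x_4 = 247
y_4 = 304
r_4 = 53
x_5 = 281
y_5 = 91
r_5 = 34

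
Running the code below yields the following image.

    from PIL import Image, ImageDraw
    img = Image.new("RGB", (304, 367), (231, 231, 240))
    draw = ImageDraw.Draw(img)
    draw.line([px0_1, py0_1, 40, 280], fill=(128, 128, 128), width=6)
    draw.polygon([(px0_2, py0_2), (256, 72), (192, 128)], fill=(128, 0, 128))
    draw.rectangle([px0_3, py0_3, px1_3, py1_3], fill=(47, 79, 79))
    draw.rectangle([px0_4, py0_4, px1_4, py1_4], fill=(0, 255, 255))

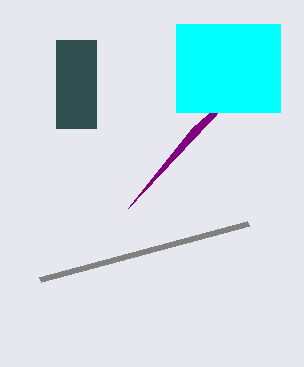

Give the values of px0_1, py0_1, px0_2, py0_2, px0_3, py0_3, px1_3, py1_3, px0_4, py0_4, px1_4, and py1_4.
px0_1 = 248
py0_1 = 224
px0_2 = 128
py0_2 = 208
px0_3 = 56
py0_3 = 40
px1_3 = 96
py1_3 = 128
px0_4 = 176
py0_4 = 24
px1_4 = 280
py1_4 = 112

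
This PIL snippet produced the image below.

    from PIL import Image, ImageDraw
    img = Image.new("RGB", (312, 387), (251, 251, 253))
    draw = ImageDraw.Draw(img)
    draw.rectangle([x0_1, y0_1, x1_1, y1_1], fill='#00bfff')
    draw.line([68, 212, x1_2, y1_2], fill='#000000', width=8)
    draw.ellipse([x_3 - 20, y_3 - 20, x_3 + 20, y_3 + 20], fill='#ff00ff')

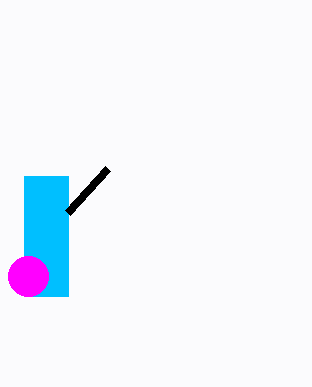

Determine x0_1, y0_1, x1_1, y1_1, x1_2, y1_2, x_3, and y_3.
x0_1 = 24
y0_1 = 176
x1_1 = 68
y1_1 = 296
x1_2 = 108
y1_2 = 168
x_3 = 28
y_3 = 276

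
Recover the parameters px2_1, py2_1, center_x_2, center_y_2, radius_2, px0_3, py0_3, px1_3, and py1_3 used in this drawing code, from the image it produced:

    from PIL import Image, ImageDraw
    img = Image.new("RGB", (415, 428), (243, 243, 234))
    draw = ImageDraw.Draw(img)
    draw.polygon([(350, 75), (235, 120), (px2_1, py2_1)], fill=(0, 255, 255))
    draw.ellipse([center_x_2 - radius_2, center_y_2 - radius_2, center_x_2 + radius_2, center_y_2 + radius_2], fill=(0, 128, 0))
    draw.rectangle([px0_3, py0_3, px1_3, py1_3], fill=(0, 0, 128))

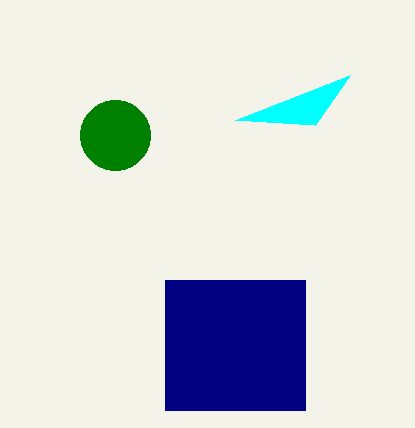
px2_1 = 315
py2_1 = 125
center_x_2 = 115
center_y_2 = 135
radius_2 = 35
px0_3 = 165
py0_3 = 280
px1_3 = 305
py1_3 = 410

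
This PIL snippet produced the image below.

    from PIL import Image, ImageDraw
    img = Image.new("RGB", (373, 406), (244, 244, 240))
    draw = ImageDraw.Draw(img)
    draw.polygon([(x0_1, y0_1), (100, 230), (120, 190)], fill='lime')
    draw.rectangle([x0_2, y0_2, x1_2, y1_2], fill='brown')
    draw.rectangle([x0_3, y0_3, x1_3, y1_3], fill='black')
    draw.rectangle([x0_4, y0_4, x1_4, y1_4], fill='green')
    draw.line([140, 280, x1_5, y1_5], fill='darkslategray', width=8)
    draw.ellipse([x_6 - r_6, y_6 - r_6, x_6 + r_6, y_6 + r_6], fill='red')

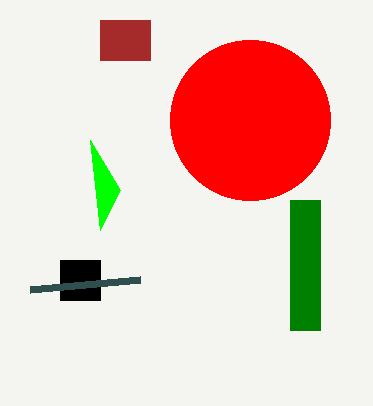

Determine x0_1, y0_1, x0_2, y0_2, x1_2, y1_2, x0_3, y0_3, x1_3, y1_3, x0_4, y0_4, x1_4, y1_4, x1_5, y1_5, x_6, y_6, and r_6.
x0_1 = 90, y0_1 = 140, x0_2 = 100, y0_2 = 20, x1_2 = 150, y1_2 = 60, x0_3 = 60, y0_3 = 260, x1_3 = 100, y1_3 = 300, x0_4 = 290, y0_4 = 200, x1_4 = 320, y1_4 = 330, x1_5 = 30, y1_5 = 290, x_6 = 250, y_6 = 120, r_6 = 80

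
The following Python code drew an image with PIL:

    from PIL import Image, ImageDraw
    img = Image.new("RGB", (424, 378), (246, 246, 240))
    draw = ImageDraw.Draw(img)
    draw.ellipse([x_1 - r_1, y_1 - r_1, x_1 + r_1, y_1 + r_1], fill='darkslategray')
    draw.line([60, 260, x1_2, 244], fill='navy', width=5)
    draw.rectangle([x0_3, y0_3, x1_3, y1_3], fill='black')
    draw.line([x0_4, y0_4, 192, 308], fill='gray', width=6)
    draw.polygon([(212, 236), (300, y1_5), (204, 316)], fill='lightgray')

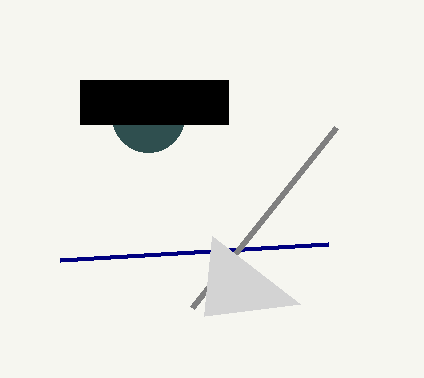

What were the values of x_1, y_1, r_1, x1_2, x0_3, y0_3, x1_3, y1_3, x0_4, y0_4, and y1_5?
x_1 = 148
y_1 = 116
r_1 = 36
x1_2 = 328
x0_3 = 80
y0_3 = 80
x1_3 = 228
y1_3 = 124
x0_4 = 336
y0_4 = 128
y1_5 = 304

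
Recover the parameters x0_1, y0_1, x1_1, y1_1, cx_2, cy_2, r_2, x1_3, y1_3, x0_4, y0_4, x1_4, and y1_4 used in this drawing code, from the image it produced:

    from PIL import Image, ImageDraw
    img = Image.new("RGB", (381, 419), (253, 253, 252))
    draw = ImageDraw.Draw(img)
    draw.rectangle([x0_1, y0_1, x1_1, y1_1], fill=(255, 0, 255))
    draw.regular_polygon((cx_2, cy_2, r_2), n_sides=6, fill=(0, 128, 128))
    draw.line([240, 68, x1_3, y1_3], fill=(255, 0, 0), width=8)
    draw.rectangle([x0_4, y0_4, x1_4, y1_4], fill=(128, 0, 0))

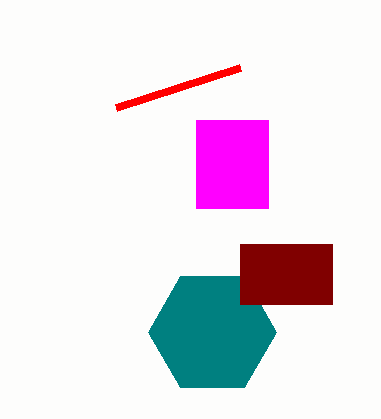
x0_1 = 196; y0_1 = 120; x1_1 = 268; y1_1 = 208; cx_2 = 212; cy_2 = 332; r_2 = 64; x1_3 = 116; y1_3 = 108; x0_4 = 240; y0_4 = 244; x1_4 = 332; y1_4 = 304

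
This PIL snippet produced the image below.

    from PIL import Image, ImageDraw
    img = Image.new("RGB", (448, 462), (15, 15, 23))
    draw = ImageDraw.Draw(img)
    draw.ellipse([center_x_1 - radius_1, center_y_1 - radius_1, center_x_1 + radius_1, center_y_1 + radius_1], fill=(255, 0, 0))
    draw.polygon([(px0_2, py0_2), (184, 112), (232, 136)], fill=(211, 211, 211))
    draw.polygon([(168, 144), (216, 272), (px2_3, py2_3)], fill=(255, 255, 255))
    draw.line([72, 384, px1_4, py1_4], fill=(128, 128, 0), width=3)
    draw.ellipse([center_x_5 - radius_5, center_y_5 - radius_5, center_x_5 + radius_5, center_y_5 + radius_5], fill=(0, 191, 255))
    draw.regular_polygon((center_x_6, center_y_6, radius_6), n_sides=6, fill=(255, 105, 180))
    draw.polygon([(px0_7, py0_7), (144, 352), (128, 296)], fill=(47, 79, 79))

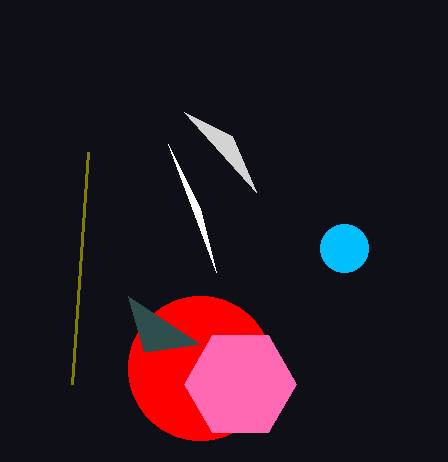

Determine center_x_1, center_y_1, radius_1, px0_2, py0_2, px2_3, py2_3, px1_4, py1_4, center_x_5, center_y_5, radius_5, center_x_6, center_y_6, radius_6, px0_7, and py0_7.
center_x_1 = 200, center_y_1 = 368, radius_1 = 72, px0_2 = 256, py0_2 = 192, px2_3 = 200, py2_3 = 208, px1_4 = 88, py1_4 = 152, center_x_5 = 344, center_y_5 = 248, radius_5 = 24, center_x_6 = 240, center_y_6 = 384, radius_6 = 56, px0_7 = 200, py0_7 = 344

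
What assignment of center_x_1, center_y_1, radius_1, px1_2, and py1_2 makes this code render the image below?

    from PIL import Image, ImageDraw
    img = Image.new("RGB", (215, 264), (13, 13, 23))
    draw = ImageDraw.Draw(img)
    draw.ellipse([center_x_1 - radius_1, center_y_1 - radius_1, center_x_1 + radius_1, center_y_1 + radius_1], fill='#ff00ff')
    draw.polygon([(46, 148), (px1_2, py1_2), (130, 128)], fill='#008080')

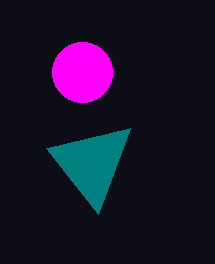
center_x_1 = 82, center_y_1 = 72, radius_1 = 30, px1_2 = 98, py1_2 = 214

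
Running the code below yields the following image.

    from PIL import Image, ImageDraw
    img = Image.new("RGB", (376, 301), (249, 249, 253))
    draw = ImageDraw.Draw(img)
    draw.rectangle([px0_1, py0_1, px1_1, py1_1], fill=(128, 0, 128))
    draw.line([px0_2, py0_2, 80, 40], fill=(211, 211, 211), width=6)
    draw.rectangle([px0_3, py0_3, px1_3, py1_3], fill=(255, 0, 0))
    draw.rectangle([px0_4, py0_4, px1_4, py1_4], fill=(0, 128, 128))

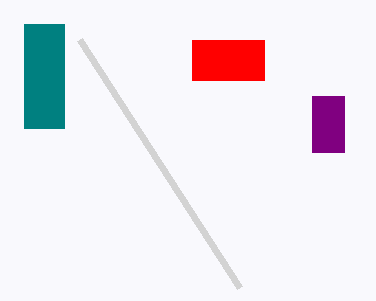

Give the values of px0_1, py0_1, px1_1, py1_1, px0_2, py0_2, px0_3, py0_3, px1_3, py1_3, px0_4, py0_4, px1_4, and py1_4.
px0_1 = 312, py0_1 = 96, px1_1 = 344, py1_1 = 152, px0_2 = 240, py0_2 = 288, px0_3 = 192, py0_3 = 40, px1_3 = 264, py1_3 = 80, px0_4 = 24, py0_4 = 24, px1_4 = 64, py1_4 = 128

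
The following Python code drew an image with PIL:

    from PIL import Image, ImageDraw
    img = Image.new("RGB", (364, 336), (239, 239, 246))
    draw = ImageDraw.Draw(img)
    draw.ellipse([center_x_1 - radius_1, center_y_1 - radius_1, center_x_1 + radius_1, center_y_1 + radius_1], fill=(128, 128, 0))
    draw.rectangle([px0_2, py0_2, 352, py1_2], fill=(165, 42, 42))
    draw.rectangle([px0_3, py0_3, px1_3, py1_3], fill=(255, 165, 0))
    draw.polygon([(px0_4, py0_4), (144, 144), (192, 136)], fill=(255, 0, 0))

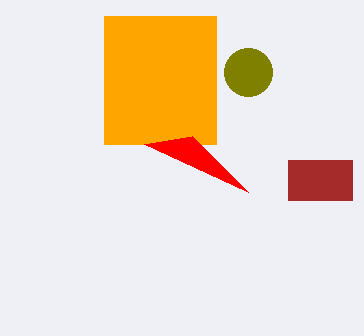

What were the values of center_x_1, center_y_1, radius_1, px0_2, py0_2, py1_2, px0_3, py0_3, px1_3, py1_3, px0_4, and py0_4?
center_x_1 = 248
center_y_1 = 72
radius_1 = 24
px0_2 = 288
py0_2 = 160
py1_2 = 200
px0_3 = 104
py0_3 = 16
px1_3 = 216
py1_3 = 144
px0_4 = 248
py0_4 = 192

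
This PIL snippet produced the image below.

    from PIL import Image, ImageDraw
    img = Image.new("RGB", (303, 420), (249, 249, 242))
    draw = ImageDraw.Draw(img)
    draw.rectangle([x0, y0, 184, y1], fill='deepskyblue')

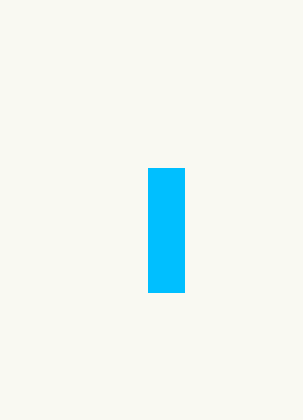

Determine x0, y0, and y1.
x0 = 148, y0 = 168, y1 = 292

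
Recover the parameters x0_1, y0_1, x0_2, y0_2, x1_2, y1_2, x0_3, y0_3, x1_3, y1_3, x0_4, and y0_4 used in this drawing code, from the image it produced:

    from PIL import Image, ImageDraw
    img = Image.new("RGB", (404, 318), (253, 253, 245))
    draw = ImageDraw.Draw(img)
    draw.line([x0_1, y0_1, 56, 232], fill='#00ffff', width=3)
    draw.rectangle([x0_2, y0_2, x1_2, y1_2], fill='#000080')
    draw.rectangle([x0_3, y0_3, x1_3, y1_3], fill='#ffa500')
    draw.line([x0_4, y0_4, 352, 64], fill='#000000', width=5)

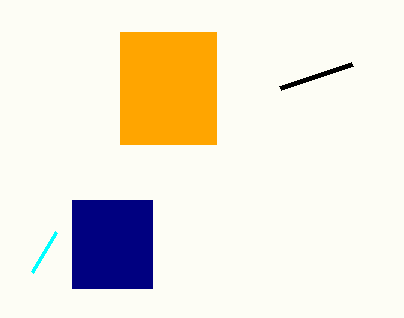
x0_1 = 32
y0_1 = 272
x0_2 = 72
y0_2 = 200
x1_2 = 152
y1_2 = 288
x0_3 = 120
y0_3 = 32
x1_3 = 216
y1_3 = 144
x0_4 = 280
y0_4 = 88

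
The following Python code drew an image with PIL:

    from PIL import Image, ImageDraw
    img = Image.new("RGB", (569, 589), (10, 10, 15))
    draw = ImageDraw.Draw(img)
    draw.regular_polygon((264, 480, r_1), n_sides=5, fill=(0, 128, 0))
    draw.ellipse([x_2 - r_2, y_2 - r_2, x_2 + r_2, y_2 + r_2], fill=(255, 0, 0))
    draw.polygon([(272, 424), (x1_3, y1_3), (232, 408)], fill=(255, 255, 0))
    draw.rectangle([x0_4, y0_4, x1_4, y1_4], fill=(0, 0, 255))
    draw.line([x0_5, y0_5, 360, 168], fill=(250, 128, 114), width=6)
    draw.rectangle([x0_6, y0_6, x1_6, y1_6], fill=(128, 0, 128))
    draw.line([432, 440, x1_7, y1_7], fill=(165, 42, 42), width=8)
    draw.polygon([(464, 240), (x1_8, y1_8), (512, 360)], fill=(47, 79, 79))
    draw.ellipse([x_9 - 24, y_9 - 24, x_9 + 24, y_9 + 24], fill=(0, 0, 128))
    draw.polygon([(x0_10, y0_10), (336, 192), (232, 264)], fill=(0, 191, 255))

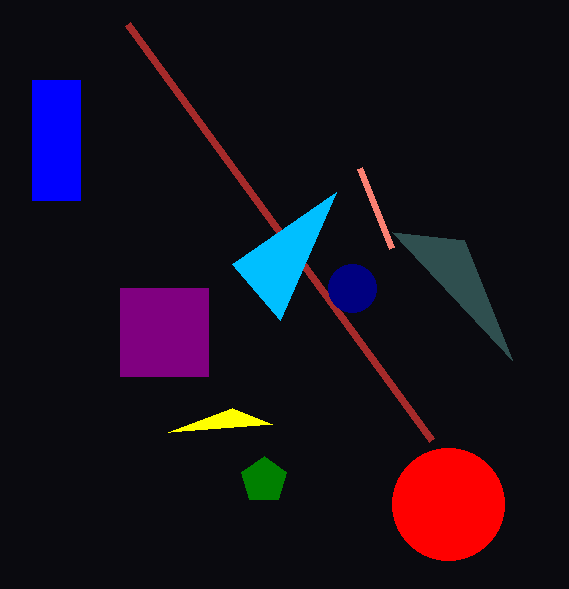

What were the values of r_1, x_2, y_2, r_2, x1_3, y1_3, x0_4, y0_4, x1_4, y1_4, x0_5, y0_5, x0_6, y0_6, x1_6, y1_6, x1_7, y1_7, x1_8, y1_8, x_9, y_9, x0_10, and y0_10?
r_1 = 24; x_2 = 448; y_2 = 504; r_2 = 56; x1_3 = 168; y1_3 = 432; x0_4 = 32; y0_4 = 80; x1_4 = 80; y1_4 = 200; x0_5 = 392; y0_5 = 248; x0_6 = 120; y0_6 = 288; x1_6 = 208; y1_6 = 376; x1_7 = 128; y1_7 = 24; x1_8 = 392; y1_8 = 232; x_9 = 352; y_9 = 288; x0_10 = 280; y0_10 = 320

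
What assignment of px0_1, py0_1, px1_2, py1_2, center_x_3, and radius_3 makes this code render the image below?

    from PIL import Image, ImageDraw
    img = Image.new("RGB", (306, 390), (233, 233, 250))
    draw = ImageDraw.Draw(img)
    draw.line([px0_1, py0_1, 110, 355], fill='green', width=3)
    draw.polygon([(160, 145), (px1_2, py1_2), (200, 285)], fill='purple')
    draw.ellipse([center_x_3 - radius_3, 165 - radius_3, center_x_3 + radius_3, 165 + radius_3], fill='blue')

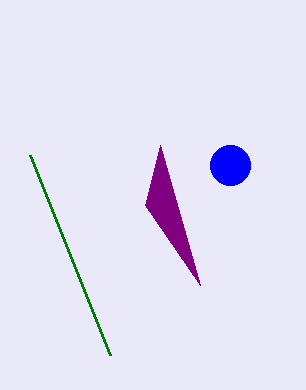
px0_1 = 30; py0_1 = 155; px1_2 = 145; py1_2 = 205; center_x_3 = 230; radius_3 = 20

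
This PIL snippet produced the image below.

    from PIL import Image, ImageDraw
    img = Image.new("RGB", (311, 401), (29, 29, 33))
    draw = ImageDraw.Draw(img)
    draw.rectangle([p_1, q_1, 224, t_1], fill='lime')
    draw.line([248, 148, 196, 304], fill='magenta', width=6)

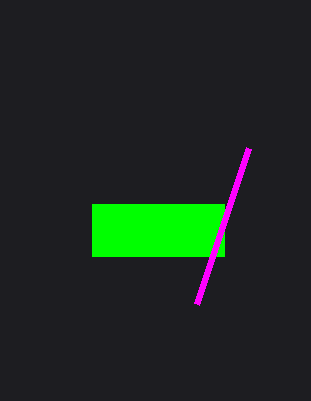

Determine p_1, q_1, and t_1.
p_1 = 92; q_1 = 204; t_1 = 256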